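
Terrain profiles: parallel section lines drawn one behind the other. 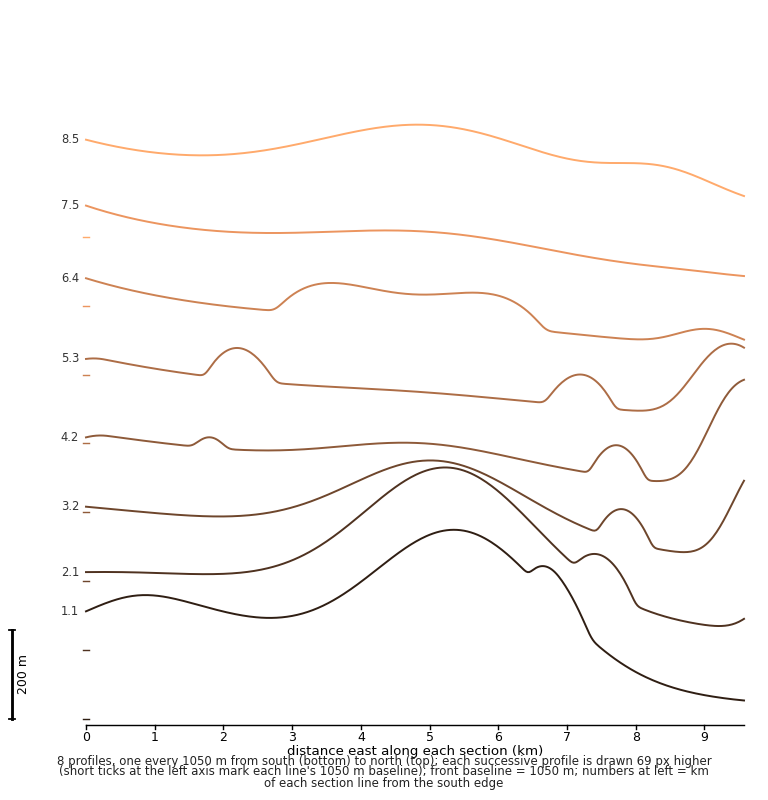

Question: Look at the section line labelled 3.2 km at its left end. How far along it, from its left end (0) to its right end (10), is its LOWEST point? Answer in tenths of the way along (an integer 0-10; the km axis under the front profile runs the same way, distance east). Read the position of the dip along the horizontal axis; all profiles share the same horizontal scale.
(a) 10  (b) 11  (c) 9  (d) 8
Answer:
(c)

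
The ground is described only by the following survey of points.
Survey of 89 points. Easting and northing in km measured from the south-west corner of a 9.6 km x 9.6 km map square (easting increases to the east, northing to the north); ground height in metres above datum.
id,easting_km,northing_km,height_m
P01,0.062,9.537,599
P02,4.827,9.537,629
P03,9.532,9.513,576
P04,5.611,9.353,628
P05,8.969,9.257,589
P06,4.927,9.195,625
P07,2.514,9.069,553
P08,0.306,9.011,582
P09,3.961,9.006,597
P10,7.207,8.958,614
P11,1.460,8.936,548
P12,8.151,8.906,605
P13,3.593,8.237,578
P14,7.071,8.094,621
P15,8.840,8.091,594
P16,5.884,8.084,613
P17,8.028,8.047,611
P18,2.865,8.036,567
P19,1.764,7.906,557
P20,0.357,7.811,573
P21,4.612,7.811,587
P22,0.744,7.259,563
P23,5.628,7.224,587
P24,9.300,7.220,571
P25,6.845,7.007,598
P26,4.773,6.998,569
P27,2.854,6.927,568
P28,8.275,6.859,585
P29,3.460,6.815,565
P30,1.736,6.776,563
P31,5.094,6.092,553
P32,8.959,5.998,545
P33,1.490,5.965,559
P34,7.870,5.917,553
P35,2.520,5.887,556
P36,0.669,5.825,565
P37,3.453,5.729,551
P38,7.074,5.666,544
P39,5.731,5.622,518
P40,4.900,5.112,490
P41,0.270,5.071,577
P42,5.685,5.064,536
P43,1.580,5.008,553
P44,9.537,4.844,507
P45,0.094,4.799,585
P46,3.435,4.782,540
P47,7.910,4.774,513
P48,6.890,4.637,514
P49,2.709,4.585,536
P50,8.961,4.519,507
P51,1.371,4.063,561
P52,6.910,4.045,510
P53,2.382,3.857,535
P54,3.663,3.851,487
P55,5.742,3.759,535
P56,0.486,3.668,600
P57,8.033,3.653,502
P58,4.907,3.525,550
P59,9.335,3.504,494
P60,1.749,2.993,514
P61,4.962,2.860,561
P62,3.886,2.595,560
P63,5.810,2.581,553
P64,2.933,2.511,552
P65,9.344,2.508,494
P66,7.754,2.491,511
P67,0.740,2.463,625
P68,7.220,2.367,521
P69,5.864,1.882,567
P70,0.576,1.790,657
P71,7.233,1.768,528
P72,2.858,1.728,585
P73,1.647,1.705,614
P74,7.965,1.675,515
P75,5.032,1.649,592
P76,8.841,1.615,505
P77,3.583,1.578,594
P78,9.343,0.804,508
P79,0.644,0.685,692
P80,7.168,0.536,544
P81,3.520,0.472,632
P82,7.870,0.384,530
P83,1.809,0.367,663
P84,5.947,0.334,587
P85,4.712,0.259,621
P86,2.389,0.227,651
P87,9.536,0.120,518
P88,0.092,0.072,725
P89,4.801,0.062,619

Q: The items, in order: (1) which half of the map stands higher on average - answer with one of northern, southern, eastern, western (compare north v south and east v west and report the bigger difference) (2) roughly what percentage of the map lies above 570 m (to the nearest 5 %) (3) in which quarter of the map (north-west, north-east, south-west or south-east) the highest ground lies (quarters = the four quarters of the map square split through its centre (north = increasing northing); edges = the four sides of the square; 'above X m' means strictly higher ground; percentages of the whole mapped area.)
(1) Taken as a whole, the western half is higher than the eastern.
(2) Ground above 570 m makes up about 40 % of the sheet.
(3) The highest point lies in the south-west quarter of the map.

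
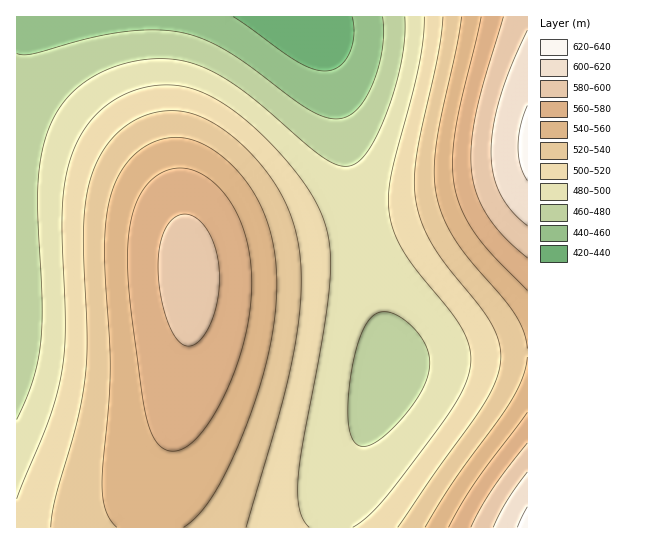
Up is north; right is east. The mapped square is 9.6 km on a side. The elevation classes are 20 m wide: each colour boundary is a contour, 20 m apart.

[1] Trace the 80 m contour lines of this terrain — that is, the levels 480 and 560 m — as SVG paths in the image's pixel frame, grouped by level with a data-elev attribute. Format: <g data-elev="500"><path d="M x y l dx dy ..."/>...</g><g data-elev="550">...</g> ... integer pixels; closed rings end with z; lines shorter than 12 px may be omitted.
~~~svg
<g data-elev="480"><path d="M361 446l-5-3-4-5-4-17 1-28 4-32 7-24 8-16 10-8 11-1 8 3 9 6 16 17 7 17 0 18-4 12-7 12-20 26-21 19-10 4z"/><path d="M405 17l0 20-3 22-6 26-8 25-10 23-9 17-10 11-9 5-12-1-13-7-87-71-27-16-24-9-14-3-16 0-32 4-16 6-15 7-13 9-10 9-11 13-8 15-7 17-4 20-3 43 4 96-1 41-3 20-5 20-16 40"/></g><g data-elev="560"><path d="M166 450l12 1 13-8 14-14 13-21 13-27 10-28 7-30 3-28 0-24-2-22-6-22-9-18-11-17-13-13-14-8-14-3-11 1-10 4-10 7-7 9-6 10-5 14-5 32 0 25 2 29 14 108 9 29 6 9z"/><path d="M527 412l-52 70-26 45"/><path d="M481 17l-25 112-3 30 1 26 7 24 13 24 19 22 34 35"/></g>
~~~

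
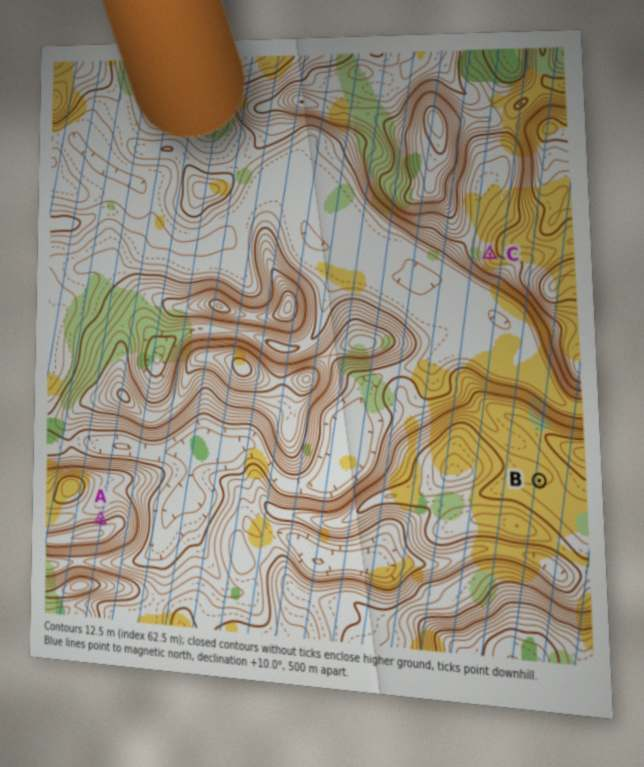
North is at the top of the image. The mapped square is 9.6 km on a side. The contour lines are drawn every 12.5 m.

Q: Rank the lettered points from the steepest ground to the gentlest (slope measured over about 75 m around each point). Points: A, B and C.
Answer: A C B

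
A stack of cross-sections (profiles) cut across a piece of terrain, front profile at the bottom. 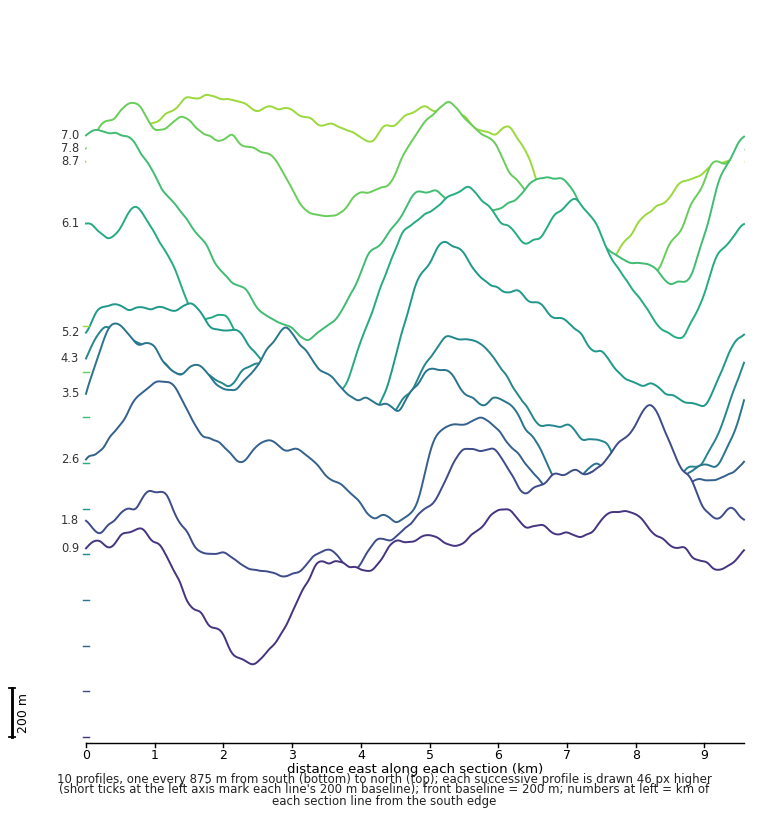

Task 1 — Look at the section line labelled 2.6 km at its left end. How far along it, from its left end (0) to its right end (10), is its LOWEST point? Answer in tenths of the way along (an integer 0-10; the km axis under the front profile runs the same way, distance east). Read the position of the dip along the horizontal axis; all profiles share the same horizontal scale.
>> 5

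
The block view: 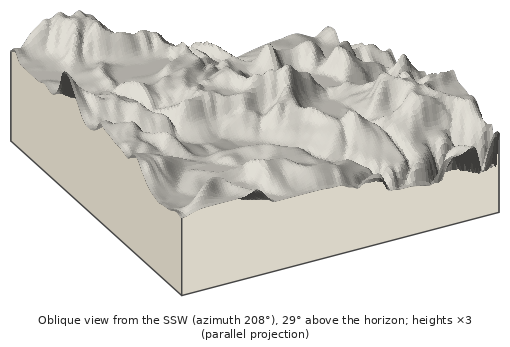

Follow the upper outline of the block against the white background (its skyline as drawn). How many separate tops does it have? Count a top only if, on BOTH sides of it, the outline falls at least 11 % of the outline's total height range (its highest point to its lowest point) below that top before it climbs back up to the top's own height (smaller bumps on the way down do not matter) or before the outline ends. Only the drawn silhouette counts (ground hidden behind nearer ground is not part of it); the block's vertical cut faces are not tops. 2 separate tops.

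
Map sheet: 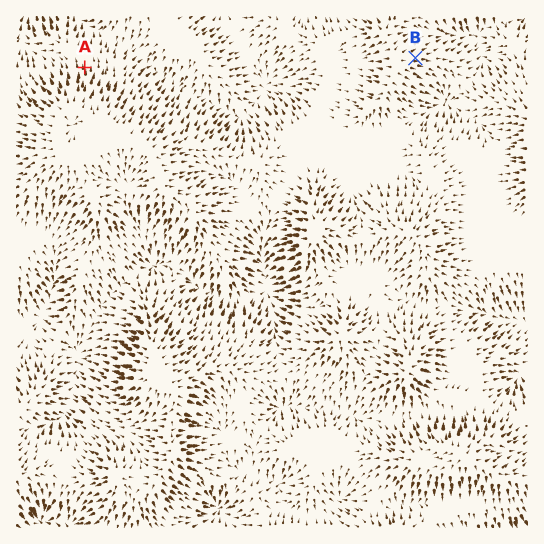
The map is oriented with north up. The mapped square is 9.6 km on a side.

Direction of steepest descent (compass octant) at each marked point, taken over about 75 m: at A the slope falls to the N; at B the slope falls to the E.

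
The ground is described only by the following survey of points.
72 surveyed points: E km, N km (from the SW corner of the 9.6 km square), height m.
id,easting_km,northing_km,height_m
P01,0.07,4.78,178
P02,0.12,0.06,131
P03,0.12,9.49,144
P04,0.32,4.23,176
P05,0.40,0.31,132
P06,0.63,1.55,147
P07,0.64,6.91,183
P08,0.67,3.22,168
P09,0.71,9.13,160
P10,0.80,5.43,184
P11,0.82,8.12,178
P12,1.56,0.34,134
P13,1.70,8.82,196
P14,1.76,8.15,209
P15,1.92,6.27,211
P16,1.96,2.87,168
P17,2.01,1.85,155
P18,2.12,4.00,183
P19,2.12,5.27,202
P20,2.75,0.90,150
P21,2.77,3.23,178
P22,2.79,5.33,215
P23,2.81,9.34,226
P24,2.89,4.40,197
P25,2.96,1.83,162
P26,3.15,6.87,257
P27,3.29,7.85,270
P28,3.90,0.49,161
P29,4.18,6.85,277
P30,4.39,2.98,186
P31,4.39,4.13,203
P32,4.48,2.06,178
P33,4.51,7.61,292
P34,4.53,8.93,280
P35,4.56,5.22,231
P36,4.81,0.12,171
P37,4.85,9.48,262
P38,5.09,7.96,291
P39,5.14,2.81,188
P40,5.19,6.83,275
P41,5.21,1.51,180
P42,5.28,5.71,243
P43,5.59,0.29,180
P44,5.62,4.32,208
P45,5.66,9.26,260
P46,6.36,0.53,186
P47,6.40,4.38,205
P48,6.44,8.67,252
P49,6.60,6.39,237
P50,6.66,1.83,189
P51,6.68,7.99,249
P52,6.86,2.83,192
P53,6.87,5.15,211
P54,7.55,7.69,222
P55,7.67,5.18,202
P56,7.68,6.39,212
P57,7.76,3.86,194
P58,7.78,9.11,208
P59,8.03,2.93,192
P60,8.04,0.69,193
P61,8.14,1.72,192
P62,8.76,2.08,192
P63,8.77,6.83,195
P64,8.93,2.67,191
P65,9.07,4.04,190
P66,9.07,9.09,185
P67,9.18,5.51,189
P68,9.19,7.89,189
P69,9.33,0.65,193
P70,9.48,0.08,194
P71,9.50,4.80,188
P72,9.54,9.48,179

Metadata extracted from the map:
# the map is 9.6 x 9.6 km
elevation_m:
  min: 129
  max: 294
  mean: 202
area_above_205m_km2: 31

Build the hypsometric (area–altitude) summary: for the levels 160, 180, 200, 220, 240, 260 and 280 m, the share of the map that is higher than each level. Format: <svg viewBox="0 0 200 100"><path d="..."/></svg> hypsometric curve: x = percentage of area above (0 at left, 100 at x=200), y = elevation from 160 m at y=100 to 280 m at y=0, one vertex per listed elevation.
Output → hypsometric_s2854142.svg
<svg viewBox="0 0 200 100"><path d="M181 100l-29-17-76-16-27-17-16-17-14-16-12-17"/></svg>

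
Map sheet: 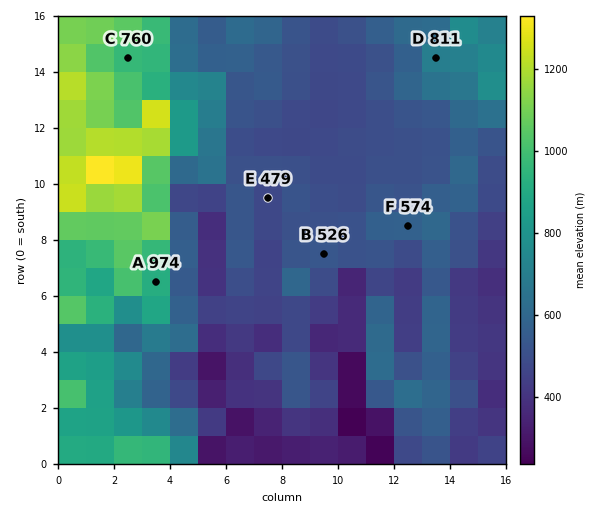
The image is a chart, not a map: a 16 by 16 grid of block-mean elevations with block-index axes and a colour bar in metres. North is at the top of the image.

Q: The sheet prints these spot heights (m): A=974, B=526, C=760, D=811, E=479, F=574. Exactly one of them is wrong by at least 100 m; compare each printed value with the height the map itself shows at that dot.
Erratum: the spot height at C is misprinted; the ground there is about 960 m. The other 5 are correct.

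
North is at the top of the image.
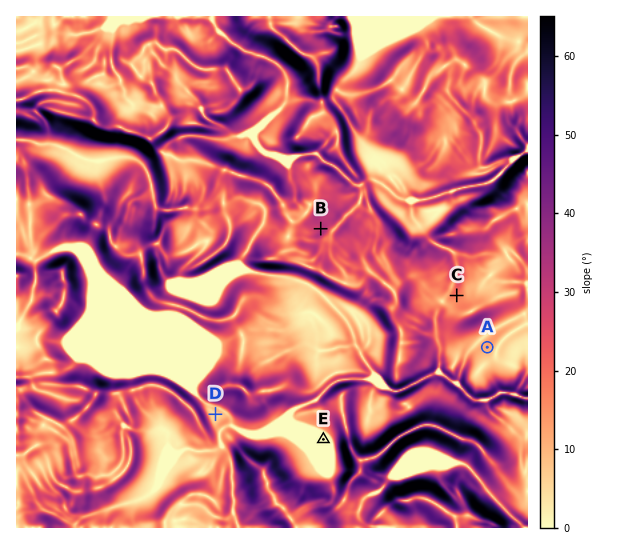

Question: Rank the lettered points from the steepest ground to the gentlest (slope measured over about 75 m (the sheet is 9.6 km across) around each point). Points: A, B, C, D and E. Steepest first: B C A D E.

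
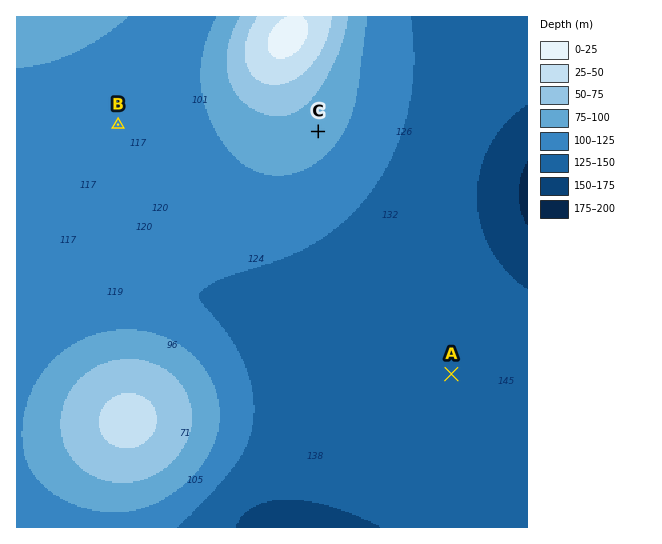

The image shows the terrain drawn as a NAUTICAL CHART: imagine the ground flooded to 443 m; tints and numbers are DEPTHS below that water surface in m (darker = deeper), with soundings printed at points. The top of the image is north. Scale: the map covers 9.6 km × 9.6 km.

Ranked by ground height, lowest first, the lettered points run A B C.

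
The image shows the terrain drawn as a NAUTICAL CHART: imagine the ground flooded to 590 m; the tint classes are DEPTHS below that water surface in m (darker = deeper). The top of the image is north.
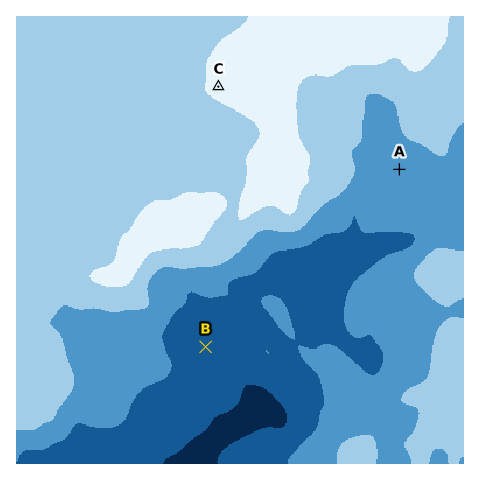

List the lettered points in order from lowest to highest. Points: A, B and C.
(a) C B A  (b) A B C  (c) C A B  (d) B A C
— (d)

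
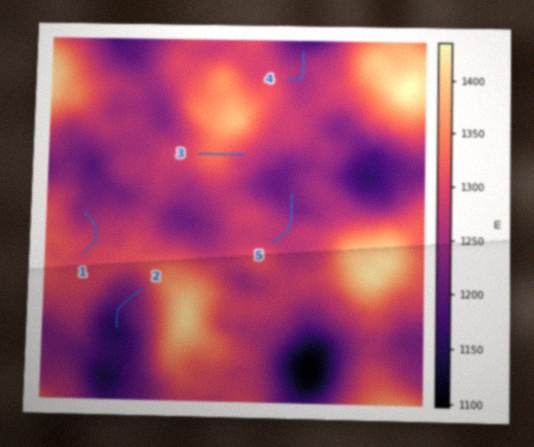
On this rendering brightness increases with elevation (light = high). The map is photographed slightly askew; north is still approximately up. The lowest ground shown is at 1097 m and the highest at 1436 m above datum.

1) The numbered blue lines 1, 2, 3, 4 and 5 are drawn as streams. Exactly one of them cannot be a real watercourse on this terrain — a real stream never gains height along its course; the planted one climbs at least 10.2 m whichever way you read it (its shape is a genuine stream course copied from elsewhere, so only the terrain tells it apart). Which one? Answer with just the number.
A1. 3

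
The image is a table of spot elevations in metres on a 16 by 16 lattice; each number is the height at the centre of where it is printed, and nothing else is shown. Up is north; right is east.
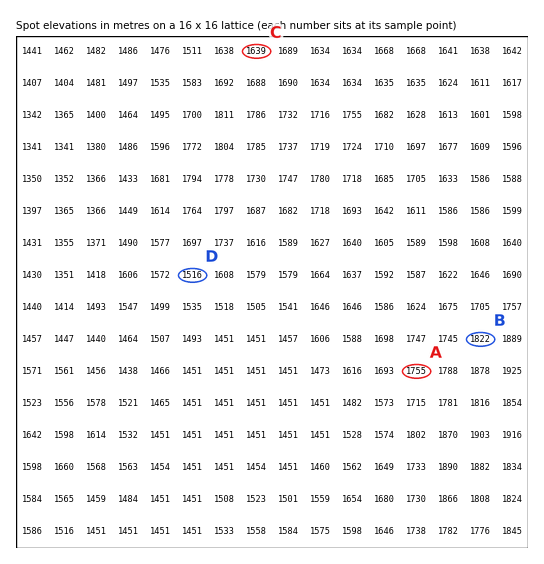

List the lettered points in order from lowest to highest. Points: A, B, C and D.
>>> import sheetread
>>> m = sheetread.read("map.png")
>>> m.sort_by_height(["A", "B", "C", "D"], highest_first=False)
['D', 'C', 'A', 'B']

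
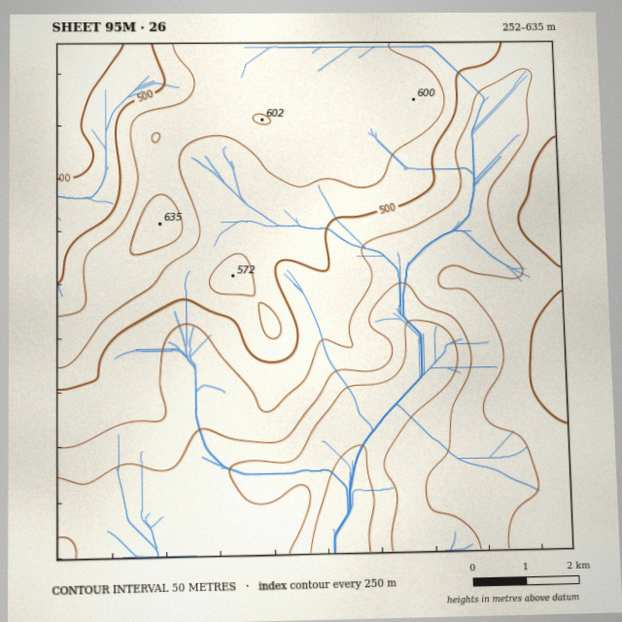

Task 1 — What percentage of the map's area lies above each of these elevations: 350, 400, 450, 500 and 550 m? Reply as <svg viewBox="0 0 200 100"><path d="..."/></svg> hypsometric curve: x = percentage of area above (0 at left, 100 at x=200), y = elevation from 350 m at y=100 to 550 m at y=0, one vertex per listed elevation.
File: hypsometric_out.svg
<svg viewBox="0 0 200 100"><path d="M184 100l-26-25-37-25-45-25-40-25"/></svg>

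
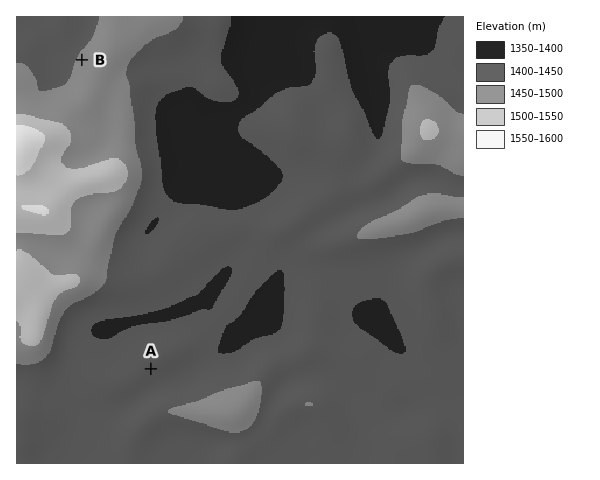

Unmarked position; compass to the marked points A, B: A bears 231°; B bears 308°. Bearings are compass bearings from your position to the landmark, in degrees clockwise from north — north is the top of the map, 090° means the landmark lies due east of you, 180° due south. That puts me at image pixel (311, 239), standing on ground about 1420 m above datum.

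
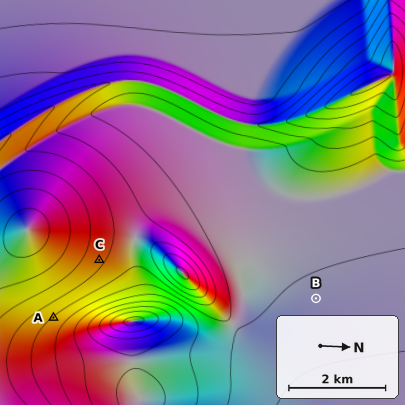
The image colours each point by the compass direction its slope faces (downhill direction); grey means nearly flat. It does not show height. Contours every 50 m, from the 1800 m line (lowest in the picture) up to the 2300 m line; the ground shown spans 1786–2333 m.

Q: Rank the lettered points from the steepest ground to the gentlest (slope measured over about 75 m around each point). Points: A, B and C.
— A C B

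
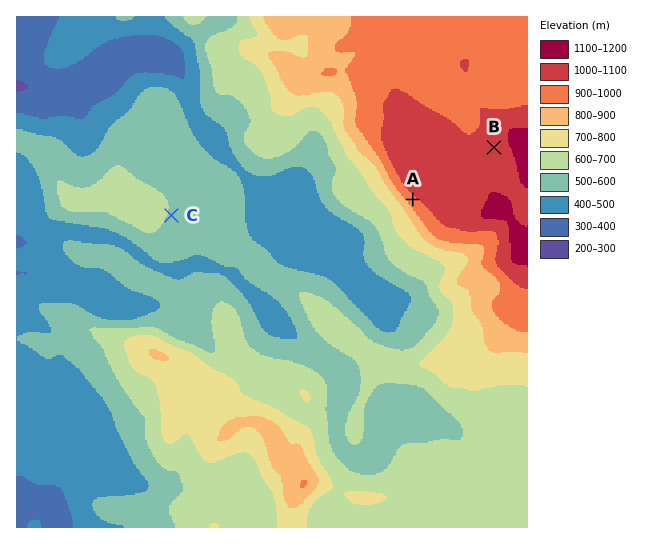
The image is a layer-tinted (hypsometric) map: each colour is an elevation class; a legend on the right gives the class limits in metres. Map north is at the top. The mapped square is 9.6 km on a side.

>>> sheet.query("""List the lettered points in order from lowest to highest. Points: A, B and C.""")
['C', 'A', 'B']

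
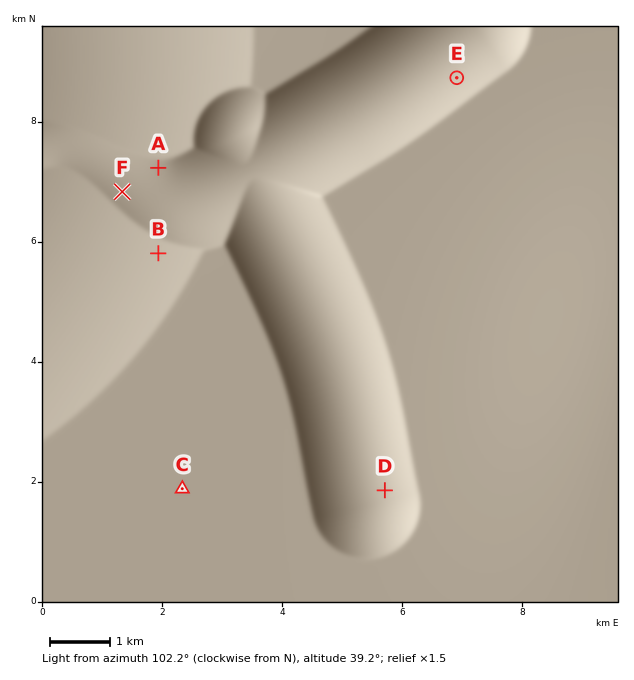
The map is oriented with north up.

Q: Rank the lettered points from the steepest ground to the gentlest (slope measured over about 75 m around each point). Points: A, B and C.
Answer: A B C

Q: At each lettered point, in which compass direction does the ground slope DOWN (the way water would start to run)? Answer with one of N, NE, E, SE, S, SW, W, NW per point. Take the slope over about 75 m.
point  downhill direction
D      E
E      SE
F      SW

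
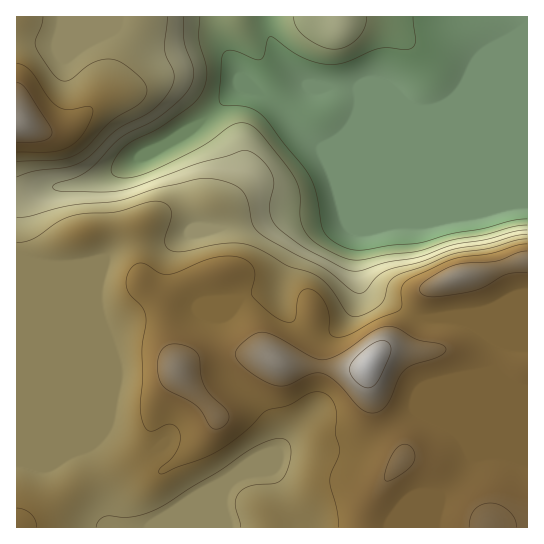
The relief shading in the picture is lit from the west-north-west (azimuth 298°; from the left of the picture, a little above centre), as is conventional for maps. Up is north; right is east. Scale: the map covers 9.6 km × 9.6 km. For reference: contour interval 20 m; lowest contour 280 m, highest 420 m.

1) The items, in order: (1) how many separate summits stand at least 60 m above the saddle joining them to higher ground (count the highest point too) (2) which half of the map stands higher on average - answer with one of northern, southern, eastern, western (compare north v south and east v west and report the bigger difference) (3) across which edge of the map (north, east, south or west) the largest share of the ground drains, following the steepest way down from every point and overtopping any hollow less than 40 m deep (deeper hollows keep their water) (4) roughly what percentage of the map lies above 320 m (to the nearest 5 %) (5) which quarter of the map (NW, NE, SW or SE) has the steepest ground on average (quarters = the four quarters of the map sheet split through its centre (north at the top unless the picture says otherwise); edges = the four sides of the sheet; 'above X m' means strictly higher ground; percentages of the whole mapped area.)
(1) Counting only tops that stand 60 m proud, the map has 2 summits.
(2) Taken as a whole, the southern half is higher than the northern.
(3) Most of the ground drains across the eastern edge.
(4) Ground above 320 m makes up about 70 % of the sheet.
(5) Slopes are steepest in the north-west quarter.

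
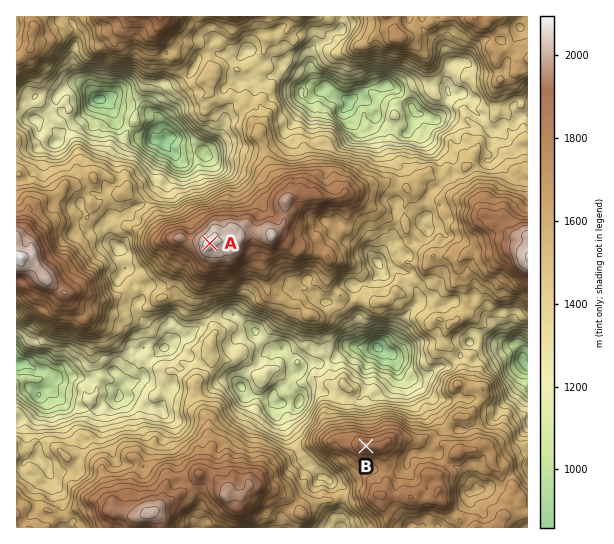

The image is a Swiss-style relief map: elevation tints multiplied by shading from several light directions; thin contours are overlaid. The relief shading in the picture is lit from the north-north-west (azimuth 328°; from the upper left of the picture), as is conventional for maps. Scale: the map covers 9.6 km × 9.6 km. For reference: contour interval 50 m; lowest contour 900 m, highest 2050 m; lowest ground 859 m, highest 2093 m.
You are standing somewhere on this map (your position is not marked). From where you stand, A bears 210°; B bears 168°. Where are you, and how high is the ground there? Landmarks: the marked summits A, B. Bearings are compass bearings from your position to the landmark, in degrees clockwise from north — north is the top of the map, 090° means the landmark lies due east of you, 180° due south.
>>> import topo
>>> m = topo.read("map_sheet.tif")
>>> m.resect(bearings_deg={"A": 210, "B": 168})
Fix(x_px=293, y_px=100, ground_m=1140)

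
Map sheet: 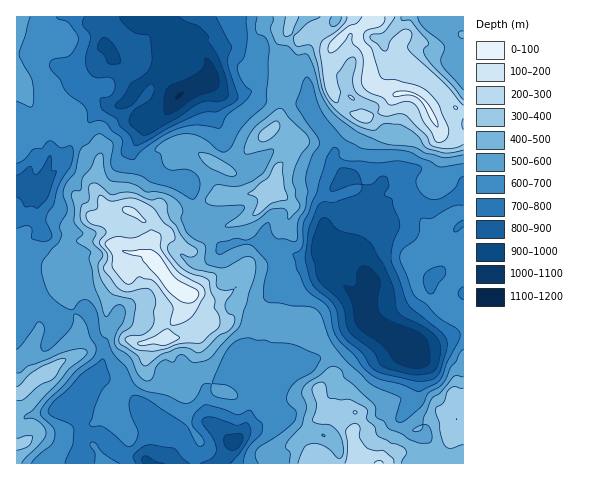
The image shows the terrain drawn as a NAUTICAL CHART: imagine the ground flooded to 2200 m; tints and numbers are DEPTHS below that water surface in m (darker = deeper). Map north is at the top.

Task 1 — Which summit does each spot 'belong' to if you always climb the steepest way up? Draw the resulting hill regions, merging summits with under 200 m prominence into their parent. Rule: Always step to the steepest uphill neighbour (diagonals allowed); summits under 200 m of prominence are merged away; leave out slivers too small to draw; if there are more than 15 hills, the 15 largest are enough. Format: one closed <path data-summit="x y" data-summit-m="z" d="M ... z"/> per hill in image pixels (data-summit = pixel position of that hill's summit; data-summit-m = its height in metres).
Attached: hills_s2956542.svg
<path data-summit="157 264" data-summit-m="2191" d="M236 16l-220 1 0 280 10-5 6 2 24 24 11-2 14-7 7 0 5 7 3 21 8 10 0 11-4 10-15 16-9 21-6 6 7 5 7 17-7 26 0 5 138 0 31-35 13-5 7-5 12-26 19-23-2-12 16 2 22-9 32-31 6 8 40 29 15-12 38-12 0-146-3-3-8-4-20-2-16-8-5 0-3 2-12 0-6 3-10 8-3 7-7 4-16-16-8-3-16 15-3 7-4 24 4 16-2 4-8 13-14 4-17-8-20-2-8-6-22 0-13 5-4-1-23-18 5-15-6-7-5-14-8-9 0-21-2-4-7-6-12 2-8 7-3 8-16-10-2-4 0-7 15-25 12-4 17-22 9-6 20-10 19 14 14 0 11-4 5-6 1-21-11-2-13-12-16-2-10 9 10-11 16 0 5-3 2-15z"/><path data-summit="432 116" data-summit-m="2118" d="M463 16l-226 0 2 22-2 5-5 3-16 1 14 2 15 13 11 2 0 18-5 9 4-1 9 4 13-3 10-9 3-11 15 7 3 6 0 19 2 7 23 36 1 18 8 8 13 6 16 16 7-4 3-7 10-8 6-3 12 0 3-2 5 0 16 8 20 2 10 6z"/><path data-summit="276 176" data-summit-m="1872" d="M290 71l-3 11-10 9-8 3-16-4-14 5-14 0-12-10-9-4-25 14-19 24-6 3-6 0-15 26 0 7 2 4 16 10 3-8 8-7 12-2 7 6 2 4 0 21 8 9 5 14 6 7-5 15 25 19 15-5 22 0 12 7 16 1 11 6 9 2 11-4 10-16-4-10 4-31 3-7 15-16-12-10-1-18-23-36-5-32z"/><path data-summit="378 463" data-summit-m="2021" d="M365 320l-32 31-22 9-16-2 2 12-19 23-12 26-7 5-13 5-30 34 247 1 1-130-8 0-18 9-12 2-15 12-40-29z"/><path data-summit="47 371" data-summit-m="1887" d="M29 292l-13 6 0 165 22 1 9-7 29 7 8-31-7-17-7-5 6-6 9-21 15-16 4-10 0-11-8-10-3-21-5-7-7 0-14 7-11 2z"/>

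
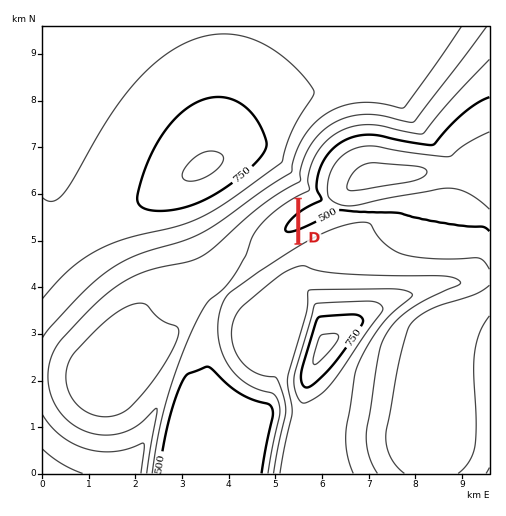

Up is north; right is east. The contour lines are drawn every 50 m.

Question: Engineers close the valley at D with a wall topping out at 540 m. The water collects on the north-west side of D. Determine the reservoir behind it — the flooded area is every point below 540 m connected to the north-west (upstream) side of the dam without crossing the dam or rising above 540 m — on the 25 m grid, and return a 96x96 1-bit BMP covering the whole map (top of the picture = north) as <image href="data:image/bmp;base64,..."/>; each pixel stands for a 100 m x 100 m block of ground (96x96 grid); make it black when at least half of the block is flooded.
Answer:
<image width="96" height="96" href="data:image/bmp;base64,Qk2+BAAAAAAAAD4AAAAoAAAAYAAAAGAAAAABAAEAAAAAAIAEAAATCwAAEwsAAAIAAAAAAAAA////AAAAAAAAAAAAAAAAAAAAAAAAAAAAAAAAAAAAAAAAAAAAAAAAAAAAAAAAAAAAAAAAAAAAAAAAAAAAAAAAAAAAAAAAAAAAAAAAAAAAAAAAAAAAAAAAAAAAAAAAAAAAAAAAAAAAAAAAAAAAAAAAAAAAAAAAAAAAAAAAAAAAAAAAAAAAAAAAAAAAAAAAAAAAAAAAAAAAAAAAAAAAAAAAAAAAAAAAAAAAAAAAAAAAAAAAAAAAAAAAAAAAAAAAAAAAAAAAAAAAAAAAAAAAAAAAAAAAAAAAAAAAAAAAAAAAAAAAAAAAAAAAAAAAAAAAAAAAAAAAAAAAAAAAAAAAAAAAAAAAAAAAAAAAAAAAAAAAAAAAAAAAAAAAAAAAAAAAAAAAAAAAAAAAAAAAAAAAAAAAAAAAAAAAAAAAAAAAAAAAAAAAAAAAAAAAAAAAAAAAAAAAAAAAAAAAAAAAAAAAAAAAAAAAAAAAAAAAAAAAAAAAAAAAAAAAAAAAAAAAAAAAAAAAAAAAAAAAAAAAAAAAAAAAAAAAAAAAAAAAAAAAAAAAAAAAAAAAAAAAAAAAAAAAAAAAAAAAAAAAAAAAAAAAAAAAAAAAAAAAAAAAAAAAAAAAAAAAAAAAAAAAAAAAAAAAAAAAAAAAAAAAAAAAAAAAAAAAAAAAAAAAAAAAAAAAAAAAAAAAAAAAAAAAAAAAAAAAAAAAAAAAAAAAAAAAAAAAAAwAAAAAAAAAAAAAAAcAAAAAAAAAAAAAAAfAAAAAAAAAAAAAAAfwAAAAAAAAAAAAAAP4AAAAAAAAAAAAAAP+AAAAAAAAAAAAAAP+AAAAAAAAAAAAAAH+AAAAAAAAAAAAAAH+AAAAAAAAAAAAAAD+AAAAAAAAAAAAAAB+AAAAAAAAAAAAAAA+AAAAAAAAAAAAAAAeAAAAAAAAAAAAAAAOAAAAAAAAAAAAAAAAAAAAAAAAAAAAAAAAAAAAAAAAAAAAAAAAAAAAAAAAAAAAAAAAAAAAAAAAAAAAAAAAAAAAAAAAAAAAAAAAAAAAAAAAAAAAAAAAAAAAAAAAAAAAAAAAAAAAAAAAAAAAAAAAAAAAAAAAAAAAAAAAAAAAAAAAAAAAAAAAAAAAAAAAAAAAAAAAAAAAAAAAAAAAAAAAAAAAAAAAAAAAAAAAAAAAAAAAAAAAAAAAAAAAAAAAAAAAAAAAAAAAAAAAAAAAAAAAAAAAAAAAAAAAAAAAAAAAAAAAAAAAAAAAAAAAAAAAAAAAAAAAAAAAAAAAAAAAAAAAAAAAAAAAAAAAAAAAAAAAAAAAAAAAAAAAAAAAAAAAAAAAAAAAAAAAAAAAAAAAAAAAAAAAAAAAAAAAAAAAAAAAAAAAAAAAAAAAAAAAAAAAAAAAAAAAAAAAAAAAAAAAAAAAAAAAAAAAAAAAAAAAAAAAAAAAAAAAAAAAAAAAAAAAAAAAAAAAAAAAAAAAAAAAAAAAAAAAAAAAAAAAAAAAAAAAAAAAAAAAAAAAAAAAAAAAAAAAAAAAAAAAAAAAAAAAAAAAAAAAAAAAAAAAAAAAAAAAAAA="/>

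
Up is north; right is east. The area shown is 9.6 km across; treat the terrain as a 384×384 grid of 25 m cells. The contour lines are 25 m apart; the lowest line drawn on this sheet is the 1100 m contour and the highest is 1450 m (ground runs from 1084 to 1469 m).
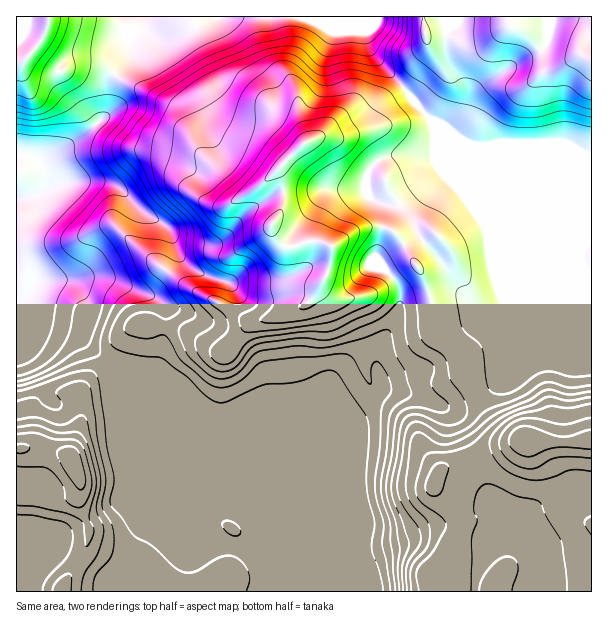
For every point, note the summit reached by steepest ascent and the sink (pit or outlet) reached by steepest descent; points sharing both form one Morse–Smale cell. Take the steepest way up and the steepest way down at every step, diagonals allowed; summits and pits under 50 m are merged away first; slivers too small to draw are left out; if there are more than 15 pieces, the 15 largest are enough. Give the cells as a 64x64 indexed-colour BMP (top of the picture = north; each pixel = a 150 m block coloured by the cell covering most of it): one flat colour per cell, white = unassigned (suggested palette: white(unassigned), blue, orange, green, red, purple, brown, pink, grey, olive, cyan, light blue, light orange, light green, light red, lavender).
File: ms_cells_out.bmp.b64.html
<image width="64" height="64" href="data:image/bmp;base64,Qk12CAAAAAAAAHYAAAAoAAAAQAAAAEAAAAABAAQAAAAAAAAIAAATCwAAEwsAABAAAAAAAAAA////ALR3HwAOf/8ALKAsACgn1gC9Z5QAS1aMAMJ34wB/f38AIr28AM++FwDox64AeLv/AIrfmACWmP8A1bDFADMzMzMzMzMzMzMzMzMzMzMzMzMiIiIiIiIiIiIiIiIiMzMzMzMzMzMzMzMzMzMzMzMzMiIiIiIiIiIiIiIiIiIzMzMzMzMzMzMzMzMzMzMzMzMiIiIiIiIiIiIiIiIiIjMzMzMzMzMzMzMzMzMzMzMzMyIiIiIiIiIiIiIiIiIiMzMzMzMzMzMzMzMzMzMzMzMyIiIiIiIiIiIiIiIiIiIzMzMzMzMzMzMzMzMzMzMzMyIiIiIiIiIiIiIiIiIiIjMzMzMzMzMzMzMzMzMzMzMzIiIiIiIiIiIiIiIiIiIiMzMzMzMzMzMzMzMzMzMzMzIiIiIiIiIiIiIiIiIiIiIzMzMzMzMzMzMzMzMzMzMzIiIiIiIiIiIiIiIiIiIiIjMzMzMzMzMzMzMzMzMzMzIiIiIiIiIiIiIiIiIiIiIiMzMzMzMzMzMzMzMzMzMyIiIiIiIiIiIiIiIiIiIiIiIzMzMzMzMzMzMzMzMzMyIiIiIiIiIiIiIiIiIiIiIiIjMzMzMzMzMzMzMzMzMzIiIiIiIiIiIiIiIiIiIiIiIiMzMzMzMzMzMzMzMzMzIiIiIiIiIiIiIiIiIiIiIiIiIzMzMzMzMzMzMzMzMzIiIiIiIiIiIiIiIiIiIiIiIiIjMzMzMzMzMzMzMzMRERIiIiIiIiIiIiIiIiIiIiIiIiMzMzMzMzMzMzMxEREREREiIiIiIiIiIiIiIiIiIiIiIzMzMzMzMzMzMxEREREREREiIiIiIiIiIiIiIiIiIiIjMzMzMzMzMzMxEREREREREREiIiIiIiIiIiIiIiIiIiMzMzMzMzMzMxERERERERERERESIiIiIiIiIiIiIiIiIzMzMzMzMzMxEREREREREREREREiIiIiIiIiIiIiIiIjMzMzMzMzMRERERERERERERERERIiIhERESIiIiIiIiMzMzMzMzMRERERERERERERERERERERERERESIiIiIiIzMzMzMzMRYREREREREREREREREREREREREREiIiIiIjMzMzMzNmZmERERERERERERERERERERERERERIiIiIiMzMzMzNmZmYREREREREREREREREREREREREREiIiIiIzMzMzNmZmZhERERERERERERERERERERERERESIiIiIjMzMzNmZmZmERERERERERERERERERERERERERIiIiIiMzMzNmZmZmYREREREREREREREREREREREREREiIiIiIzM2ZmZmZmZhERERERERERERERERERERERERESIiIiIjZmZmZmZmZmYRERERERERERERERERERERERERIiIiIiZmZmZmZmZmZhEREREREREREREREREREREREREiIiIiJmZmZmZmZmZhEREREREREREREREREREREREREiIiIiIhZmZmZmZmERERERERERERERERERERERERERESIiIiIiEWZmZmZhERERERERERERERERERERERERERERIiIiIiIRERERERERERERERERERERERERERERERERERIiIiIiIhEREREREREREREREREREREREREREREREREREiIiIiIiERERERERERERERERERERERERERERERERERESIiIiIiIRERERERERERERERERERERERERERERERERERIiIiIiIhEREREREREREREREREREREREREREREREREREiIiIiIiEREREREREREREREREREREREREREREREREREiIiIiIiIRERERERERERERERERERERERERERERERERESIiIiIiIhERERERERERERERERERERERERERERERERERIiIiIiIiERERERERERERERERERERERERERF3cRERERIiIiIiIiKIgRERERERERERERERERERERERF3d3EREREiIiIiIiIoiBEREREREREREREREREREREREXd3d3EREiIiIiIiIiiIERERERERERERERERERERERERd3d3dxESIiIiIiIiKIgREREREREREREREREREREREREXd3d3ERIiIiIiIiIlVVEREREREREREREREREREREREREXd3cRIiIiIiIiIkVVVVEREREREREREREREREREREREREREREiQiIiIiJERVVVVRERERERERERERERERERERERERERFERERERERERFVVVVURERERERERERERERERERERERERFEREREREREREVVVVVVERERERERERERERERERERERERFERERERERERERVVVVVVRERERERERERERERERERERERFERERERERERERFVVVVVVERERERERERERERERERERERFEREREREREREREVVVVVVUREREREREREREREREREREREURERERERERERERVVVVVVREREREREREREREREREREREURERERERERERERFVVVVVVUREREREREREREREREREREUREREREREREREREVVVVVVVVEREREREREREREREREREURERERERERERERERVVVVVVVUREREREREREREREREREURERERERERERERERFVVVVVVVVEREREREREREREREREUREREREREREREREREVVVVVVVVURERERERERERERERERRERERERERERERERERVVVVVVVVRERERERERERERERERRERERERERERERERERFVVVVVVVVUREREREREREREREURERERERERERERERERE"/>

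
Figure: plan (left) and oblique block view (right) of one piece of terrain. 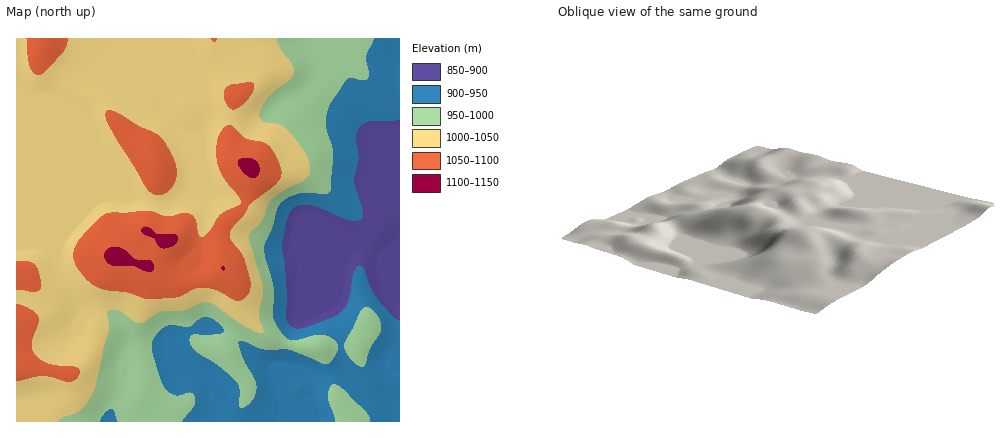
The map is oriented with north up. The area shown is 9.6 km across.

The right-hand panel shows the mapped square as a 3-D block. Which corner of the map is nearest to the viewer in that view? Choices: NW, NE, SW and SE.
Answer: NE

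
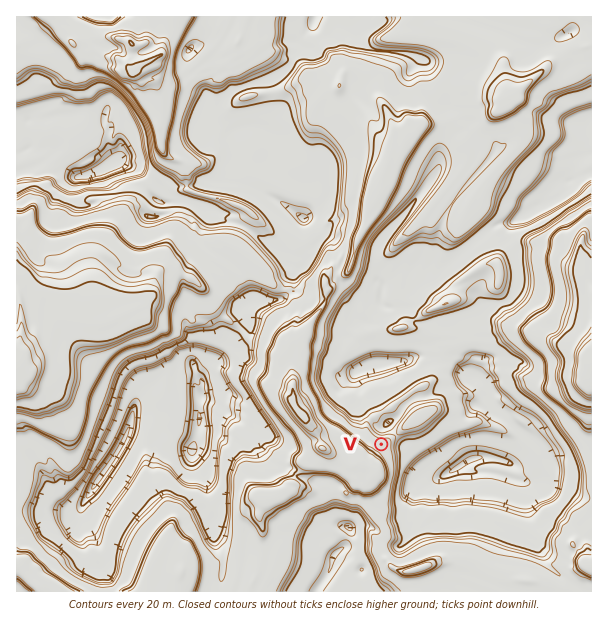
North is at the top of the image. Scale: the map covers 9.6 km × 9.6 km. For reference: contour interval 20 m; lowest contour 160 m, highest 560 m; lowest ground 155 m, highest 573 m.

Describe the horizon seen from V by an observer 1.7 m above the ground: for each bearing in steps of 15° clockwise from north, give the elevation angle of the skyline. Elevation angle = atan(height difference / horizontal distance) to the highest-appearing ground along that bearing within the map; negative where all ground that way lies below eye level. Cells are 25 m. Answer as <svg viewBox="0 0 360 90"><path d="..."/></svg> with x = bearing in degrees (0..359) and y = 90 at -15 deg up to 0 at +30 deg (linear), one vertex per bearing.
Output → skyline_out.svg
<svg viewBox="0 0 360 90"><path d="M0 58l15 2 15 1 15-4 15-2 15-2 15 7 15 0 15-2 15 2 15 0 15-5 15-17 15-4 15-2 15 2 15 1 15 2 15 6 15 5 15 3 15 5 15 1 15 3"/></svg>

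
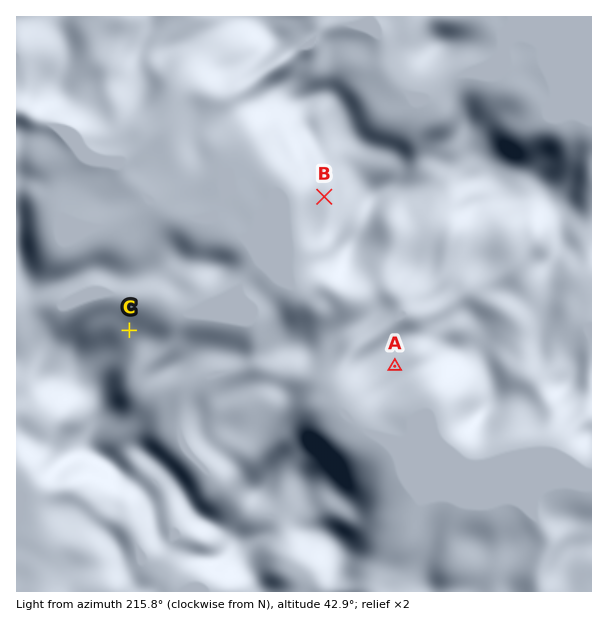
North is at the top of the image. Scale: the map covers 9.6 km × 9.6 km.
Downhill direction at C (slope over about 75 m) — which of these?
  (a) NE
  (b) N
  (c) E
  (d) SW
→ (a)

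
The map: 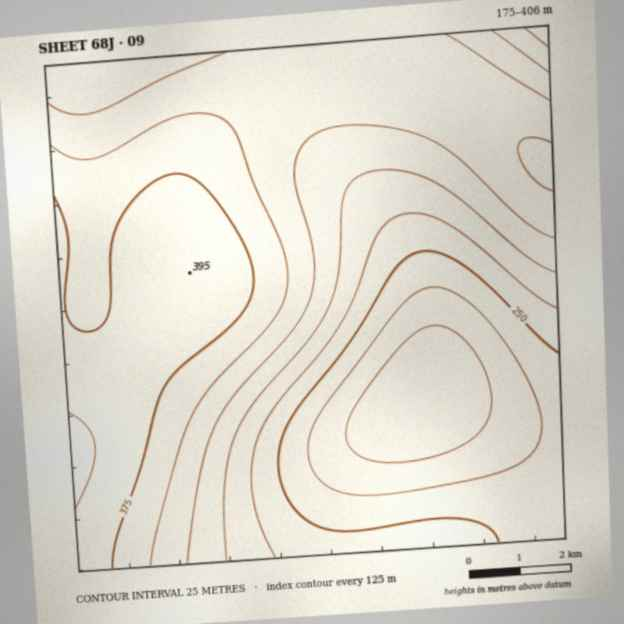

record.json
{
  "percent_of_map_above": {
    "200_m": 94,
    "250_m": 76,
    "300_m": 61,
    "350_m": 28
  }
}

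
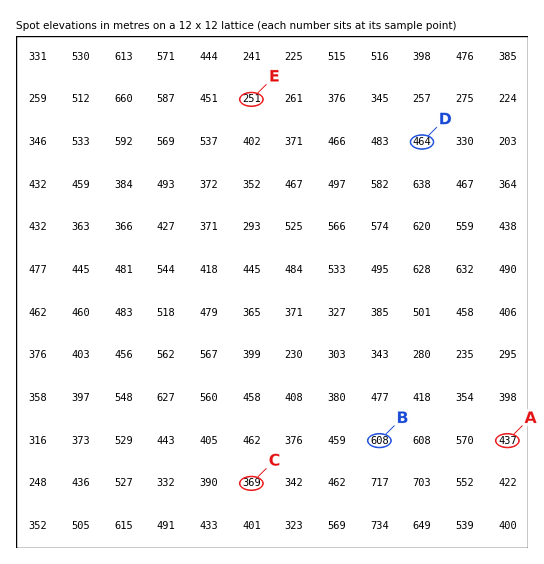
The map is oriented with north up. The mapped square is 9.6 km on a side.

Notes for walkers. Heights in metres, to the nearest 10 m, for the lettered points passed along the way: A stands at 440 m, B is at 610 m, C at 370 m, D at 460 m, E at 250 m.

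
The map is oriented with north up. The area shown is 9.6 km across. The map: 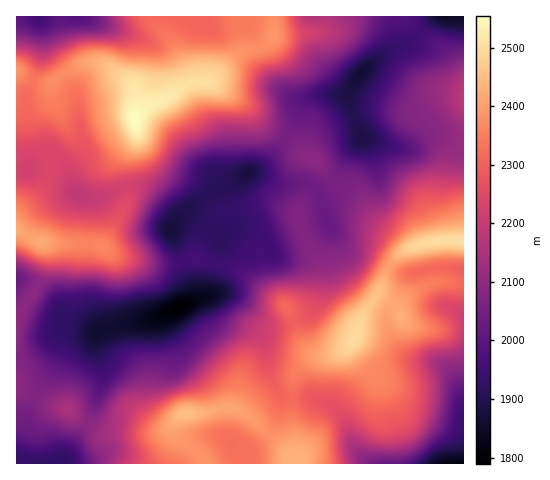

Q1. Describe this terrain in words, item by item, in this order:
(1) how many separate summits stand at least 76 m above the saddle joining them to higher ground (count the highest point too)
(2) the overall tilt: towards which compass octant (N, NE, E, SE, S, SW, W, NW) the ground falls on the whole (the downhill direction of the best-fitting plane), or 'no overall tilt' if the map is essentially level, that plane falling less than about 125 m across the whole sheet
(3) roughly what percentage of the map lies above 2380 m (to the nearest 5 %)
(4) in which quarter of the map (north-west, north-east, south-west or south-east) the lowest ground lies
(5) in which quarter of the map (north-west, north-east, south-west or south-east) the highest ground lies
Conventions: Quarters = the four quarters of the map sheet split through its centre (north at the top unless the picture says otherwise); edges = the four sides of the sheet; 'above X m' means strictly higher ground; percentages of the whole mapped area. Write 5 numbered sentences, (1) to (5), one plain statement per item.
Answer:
(1) Counting only tops that stand 76 m proud, the map has 5 summits.
(2) On the whole the map has no overall tilt.
(3) About 15 % of the map lies above 2380 m.
(4) Look to the south-west quarter for the lowest ground.
(5) Look to the north-west quarter for the highest ground.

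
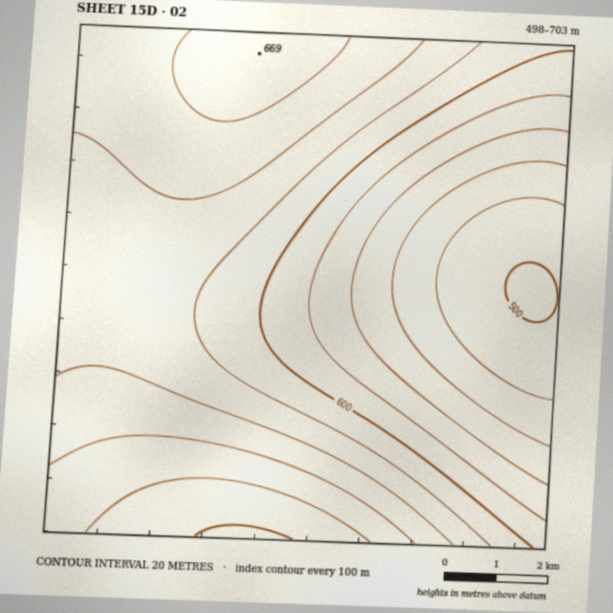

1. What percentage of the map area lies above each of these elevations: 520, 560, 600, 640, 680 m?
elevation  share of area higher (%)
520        92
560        79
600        63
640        33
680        4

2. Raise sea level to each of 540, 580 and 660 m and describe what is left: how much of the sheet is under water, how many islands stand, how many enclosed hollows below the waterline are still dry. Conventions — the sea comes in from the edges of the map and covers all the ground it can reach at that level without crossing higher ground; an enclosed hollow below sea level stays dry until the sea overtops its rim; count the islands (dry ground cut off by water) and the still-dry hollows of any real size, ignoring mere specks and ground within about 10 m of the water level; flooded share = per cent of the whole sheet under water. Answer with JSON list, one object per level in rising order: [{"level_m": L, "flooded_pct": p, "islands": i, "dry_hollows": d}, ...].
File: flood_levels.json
[{"level_m": 540, "flooded_pct": 14, "islands": 0, "dry_hollows": 0}, {"level_m": 580, "flooded_pct": 28, "islands": 0, "dry_hollows": 0}, {"level_m": 660, "flooded_pct": 85, "islands": 0, "dry_hollows": 0}]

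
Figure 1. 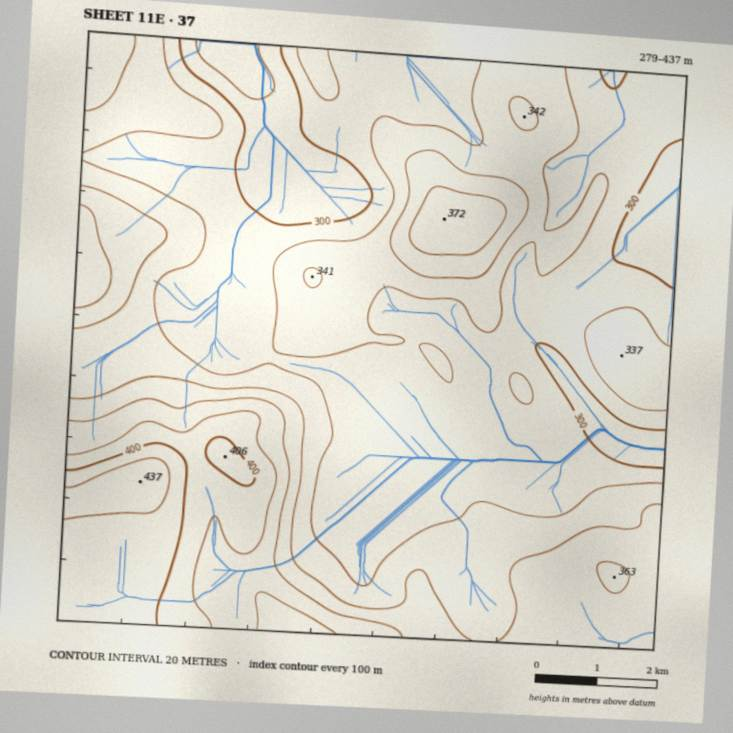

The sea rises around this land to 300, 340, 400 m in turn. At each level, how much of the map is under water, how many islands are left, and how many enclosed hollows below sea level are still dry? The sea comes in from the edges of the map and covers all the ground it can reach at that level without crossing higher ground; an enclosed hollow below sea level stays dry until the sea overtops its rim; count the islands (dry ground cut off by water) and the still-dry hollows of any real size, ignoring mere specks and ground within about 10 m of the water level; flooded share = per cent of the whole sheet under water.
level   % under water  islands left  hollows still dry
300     8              0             0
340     71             1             0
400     94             0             0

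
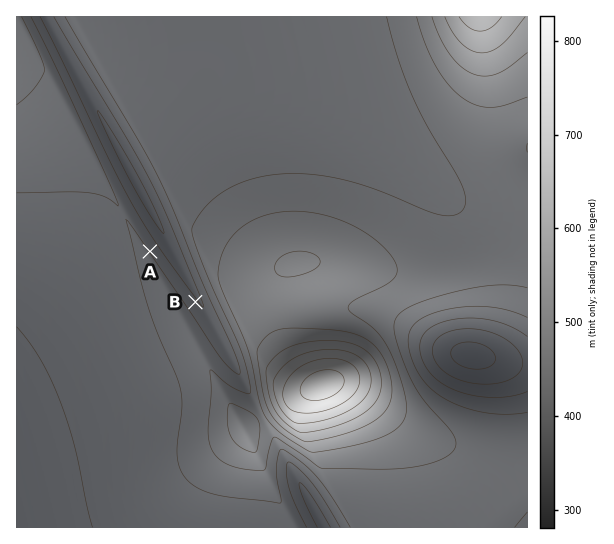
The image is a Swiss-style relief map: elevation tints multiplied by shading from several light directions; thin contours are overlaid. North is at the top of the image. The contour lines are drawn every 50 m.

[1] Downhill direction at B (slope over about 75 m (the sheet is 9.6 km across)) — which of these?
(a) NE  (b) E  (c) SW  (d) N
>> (a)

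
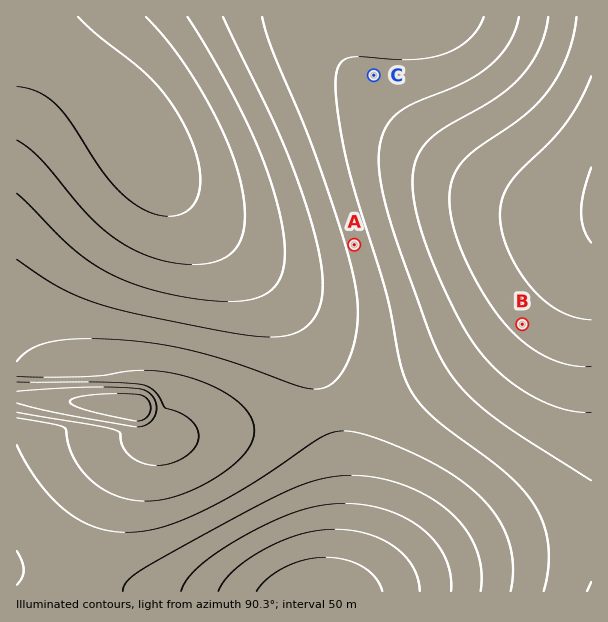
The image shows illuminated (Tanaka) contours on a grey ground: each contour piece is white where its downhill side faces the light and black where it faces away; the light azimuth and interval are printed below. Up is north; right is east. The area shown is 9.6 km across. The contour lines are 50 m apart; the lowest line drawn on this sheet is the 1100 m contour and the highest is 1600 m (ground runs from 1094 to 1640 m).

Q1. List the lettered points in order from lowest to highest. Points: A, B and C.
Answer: B C A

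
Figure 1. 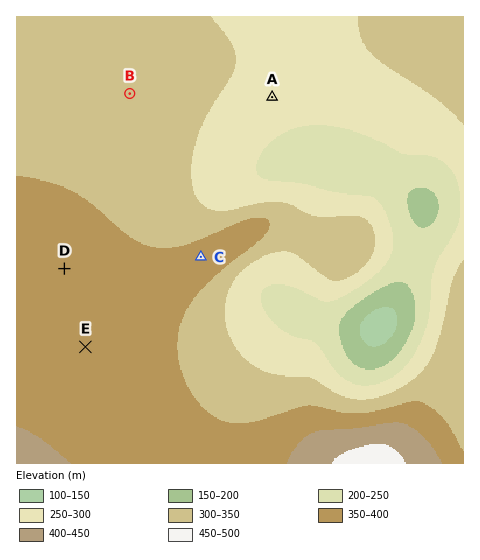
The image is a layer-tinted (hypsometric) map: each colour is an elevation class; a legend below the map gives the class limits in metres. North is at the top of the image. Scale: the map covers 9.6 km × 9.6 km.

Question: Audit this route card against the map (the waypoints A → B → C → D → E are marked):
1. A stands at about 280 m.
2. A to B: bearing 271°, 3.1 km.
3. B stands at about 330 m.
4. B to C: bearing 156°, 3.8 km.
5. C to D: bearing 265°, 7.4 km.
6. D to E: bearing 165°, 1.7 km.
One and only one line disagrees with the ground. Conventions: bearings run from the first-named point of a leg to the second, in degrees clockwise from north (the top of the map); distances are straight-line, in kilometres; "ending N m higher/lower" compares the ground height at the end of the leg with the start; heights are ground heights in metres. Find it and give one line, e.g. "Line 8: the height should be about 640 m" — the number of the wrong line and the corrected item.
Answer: Line 5: the distance should be 2.9 km.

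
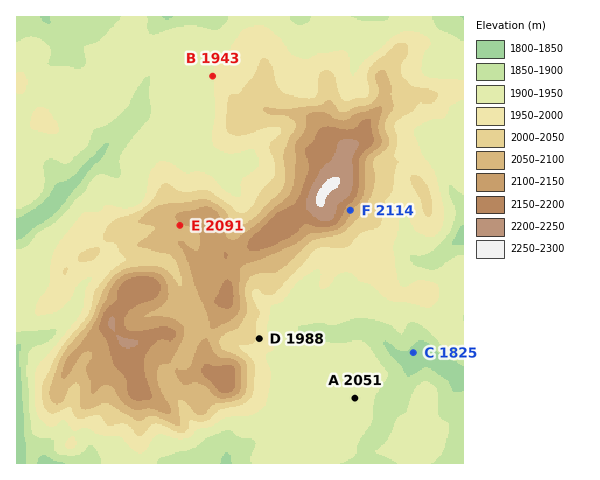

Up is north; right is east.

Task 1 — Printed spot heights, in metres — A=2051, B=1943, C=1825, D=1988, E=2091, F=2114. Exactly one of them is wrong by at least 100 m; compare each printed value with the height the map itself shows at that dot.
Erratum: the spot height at A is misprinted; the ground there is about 1926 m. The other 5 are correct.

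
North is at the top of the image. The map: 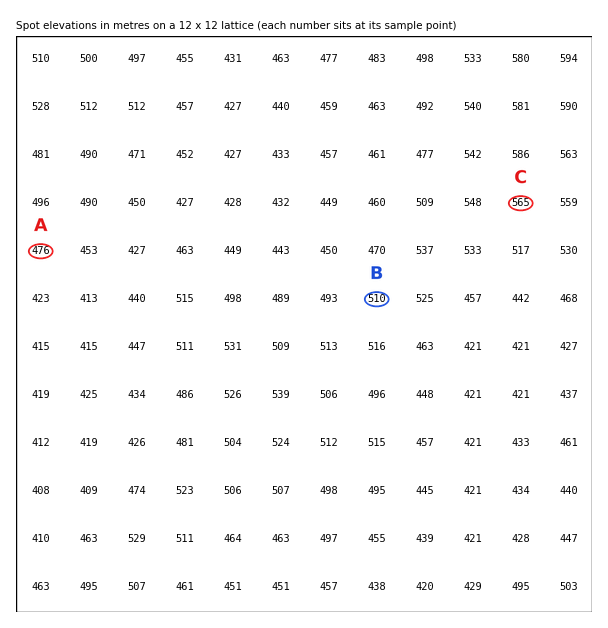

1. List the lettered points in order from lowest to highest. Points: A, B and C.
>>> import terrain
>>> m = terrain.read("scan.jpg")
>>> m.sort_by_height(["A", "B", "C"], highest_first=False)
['A', 'B', 'C']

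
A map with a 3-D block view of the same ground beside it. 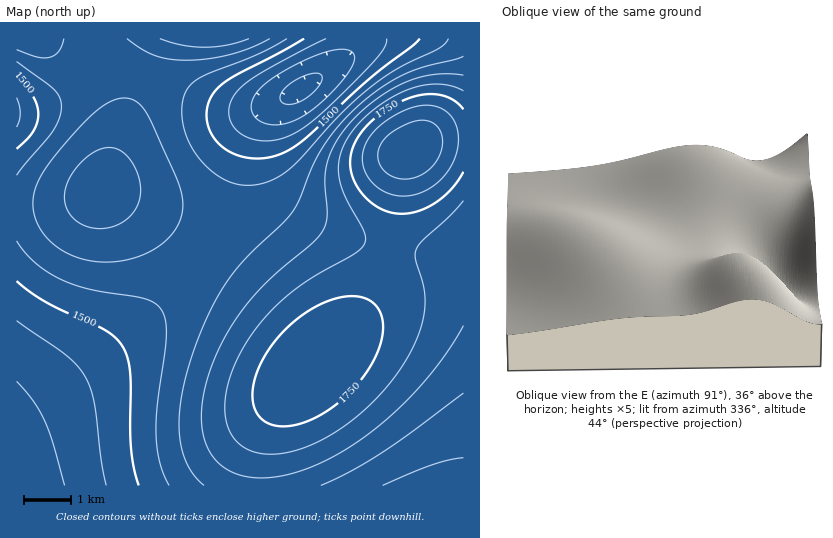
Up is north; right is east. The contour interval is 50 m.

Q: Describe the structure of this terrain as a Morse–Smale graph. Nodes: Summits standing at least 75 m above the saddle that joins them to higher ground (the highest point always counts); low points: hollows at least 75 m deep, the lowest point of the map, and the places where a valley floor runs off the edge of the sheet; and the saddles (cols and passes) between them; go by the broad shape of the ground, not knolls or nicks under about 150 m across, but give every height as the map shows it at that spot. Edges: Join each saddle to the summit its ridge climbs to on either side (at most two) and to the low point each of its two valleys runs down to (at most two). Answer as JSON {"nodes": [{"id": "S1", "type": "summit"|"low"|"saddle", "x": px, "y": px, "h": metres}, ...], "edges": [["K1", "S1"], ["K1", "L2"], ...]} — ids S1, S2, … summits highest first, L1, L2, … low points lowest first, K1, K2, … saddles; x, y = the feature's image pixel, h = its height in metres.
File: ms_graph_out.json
{"nodes": [
{"id": "S1", "type": "summit", "x": 411, "y": 151, "h": 1890},
{"id": "S2", "type": "summit", "x": 314, "y": 365, "h": 1799},
{"id": "S3", "type": "summit", "x": 207, "y": 39, "h": 1691},
{"id": "S4", "type": "summit", "x": 102, "y": 190, "h": 1674},
{"id": "S5", "type": "summit", "x": 24, "y": 39, "h": 1650},
{"id": "L1", "type": "low", "x": 301, "y": 89, "h": 1337},
{"id": "L2", "type": "low", "x": 17, "y": 485, "h": 1362},
{"id": "L3", "type": "low", "x": 17, "y": 113, "h": 1440},
{"id": "L4", "type": "low", "x": 445, "y": 485, "h": 1532},
{"id": "K1", "type": "saddle", "x": 389, "y": 249, "h": 1709},
{"id": "K2", "type": "saddle", "x": 143, "y": 72, "h": 1585},
{"id": "K3", "type": "saddle", "x": 210, "y": 247, "h": 1580},
{"id": "K4", "type": "saddle", "x": 81, "y": 79, "h": 1568}],
"edges": [["K1", "S1"], ["K1", "S2"], ["K1", "L1"], ["K1", "L4"], ["K2", "S3"], ["K2", "S4"], ["K2", "L1"], ["K2", "L3"], ["K3", "S2"], ["K3", "S4"], ["K3", "L1"], ["K3", "L2"], ["K4", "S4"], ["K4", "S5"], ["K4", "L3"]]}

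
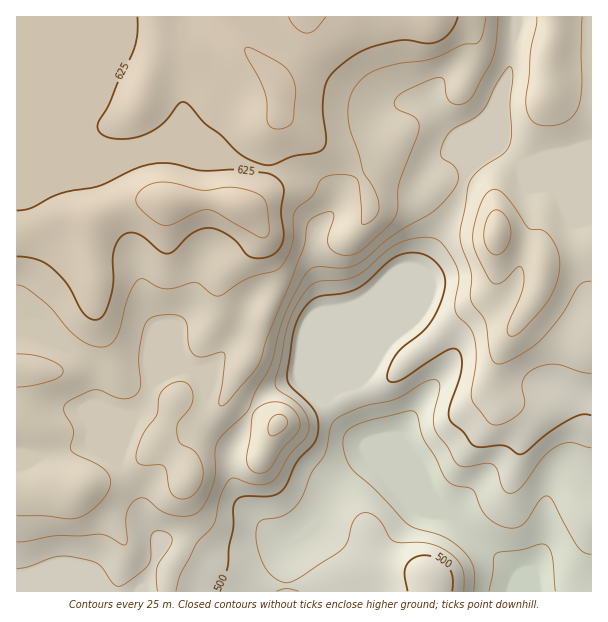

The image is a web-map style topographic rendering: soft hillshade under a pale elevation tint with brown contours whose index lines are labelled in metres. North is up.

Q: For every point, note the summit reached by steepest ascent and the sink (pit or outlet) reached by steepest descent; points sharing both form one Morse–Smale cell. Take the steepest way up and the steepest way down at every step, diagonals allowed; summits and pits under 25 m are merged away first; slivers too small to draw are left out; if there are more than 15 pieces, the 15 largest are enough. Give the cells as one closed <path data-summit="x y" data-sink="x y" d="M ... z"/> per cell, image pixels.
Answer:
<path data-summit="242 207" data-sink="512 591" d="M452 152l-3 0-26 26-10 0-23-9-15 0-21 12-12 13-7 14-4-16-10-10-10-6-24-6-26-1-19-6-39 1-24-7-29 0-13 5-121 0 1 430 268 0 1-40 3-7-7-3-12-8-32-37-6-18-2-26 17-36 11-16 15-13 26-10 27 21 12 21 13 14 12 10 27 12 28 26-18-41 0-6 22-36 18-22 4-6 0-12-8-12-23-25-3 0-12 10-4 1 26-61 36-65 10-30 2-6-4-7z"/><path data-summit="279 89" data-sink="512 591" d="M516 16l-499 0-1 145 121 1 13-5 29 0 24 7 39-1 19 6 26 1 24 6 10 6 10 10 4 16 7-14 12-13 21-12 15 0 23 9 10 0 26-26 3 0 12 12 3 6 7-8 34-85 9-51z"/><path data-summit="497 231" data-sink="512 591" d="M500 146l-32 24-12 37-36 65-24 58 2 2 7-7 8-3 23 25 8 12 0 12-4 6-30 40-10 18 0 6 18 41 31 34 6 2 18 18 45 39 0 4-6 12 10 1 22-46 2-40 4-20 6-10 15-15 7-15 5-17 0-21-10-11-14-11-1-14 12-45 7-13 10-10 5-1 0-142-50-1-21 3z"/><path data-summit="431 579" data-sink="512 591" d="M374 458l-6 0-6 5-24 23-22 38-27 21-3 7 1 40 225 0 2-2 4-15-8-9-37-30-18-18-6-2-41-42z"/><path data-summit="278 423" data-sink="512 591" d="M300 378l-27 10-15 13-11 16-17 36 2 26 6 18 32 37 17 10 15-8 14-12 22-38 30-28 6 0 30 14 2-1-16-15-27-12-12-10-13-14-12-21-5-2z"/><path data-summit="551 48" data-sink="512 591" d="M591 16l-74 1-5 40-4 20-34 82-1 7 27-20 21 17 21-3 50-1z"/><path data-summit="242 207" data-sink="512 591" d="M591 304l-4 0-10 10-7 13-12 45 1 14 14 11 10 11 0 21-5 17-7 15-15 15-6 10-4 20-2 40-14 26-6 20 68-1z"/>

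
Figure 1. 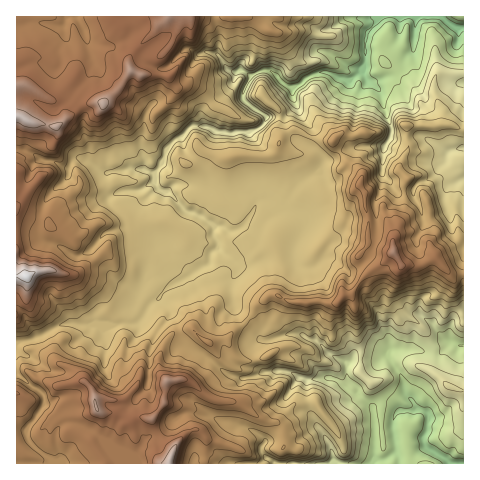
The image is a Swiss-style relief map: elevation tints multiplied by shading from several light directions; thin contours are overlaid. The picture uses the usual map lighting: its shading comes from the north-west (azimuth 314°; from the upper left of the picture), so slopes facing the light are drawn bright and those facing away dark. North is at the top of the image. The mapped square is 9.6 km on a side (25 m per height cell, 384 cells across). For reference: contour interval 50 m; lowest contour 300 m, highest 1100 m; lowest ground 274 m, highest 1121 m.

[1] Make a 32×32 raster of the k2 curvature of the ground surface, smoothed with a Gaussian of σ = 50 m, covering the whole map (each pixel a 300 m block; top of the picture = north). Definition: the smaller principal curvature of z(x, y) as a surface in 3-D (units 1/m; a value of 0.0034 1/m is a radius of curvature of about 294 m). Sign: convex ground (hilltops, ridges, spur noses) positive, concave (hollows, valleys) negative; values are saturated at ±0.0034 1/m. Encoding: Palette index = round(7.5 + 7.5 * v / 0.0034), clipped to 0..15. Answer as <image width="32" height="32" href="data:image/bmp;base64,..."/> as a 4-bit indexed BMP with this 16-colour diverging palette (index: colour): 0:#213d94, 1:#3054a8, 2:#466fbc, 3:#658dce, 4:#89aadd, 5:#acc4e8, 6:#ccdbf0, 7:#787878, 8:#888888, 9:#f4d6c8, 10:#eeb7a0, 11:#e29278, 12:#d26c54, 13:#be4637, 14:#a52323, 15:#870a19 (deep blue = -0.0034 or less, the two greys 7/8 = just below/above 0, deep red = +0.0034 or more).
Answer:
<image width="32" height="32" href="data:image/bmp;base64,Qk12AgAAAAAAAHYAAAAoAAAAIAAAACAAAAABAAQAAAAAAAACAAATCwAAEwsAABAAAAAAAAAAlD0hAKhUMAC8b0YAzo1lAN2qiQDoxKwA8NvMAHh4eACIiIgAyNb0AKC37gB4kuIAVGzSADdGvgAjI6UAGQqHAGVmd3dmdjdTQCAiA0VWZRRVd3dmdlg3Z3FndwhldWOHN3dkZ2ZEaFU1aGFnZVdzd3F3Z2Z3REI1dmZUdnVkU1eENlhWRXQ2eIYzaFVEZlZlQIdmQ3F2ZURmYkZEOWRlhyY0hydih3VDMQAhM4Vzd2dEhlVGY1RTV2dnRjNWVnZmNXVmV0RmR2dlV2FlVmVWZGIWVmZWVoZYZmIkY2RHZkY4ZFZ3dmV2VWZlZFJ0V0JzV0Z1Z3ZmZnVnVoZ1YlVGVFY3d2d3d3d2d3RFNkZGZGWGd4dWd3dnd2ZmdlNXWWR1RnU1dnd3dnd3d3ZlZWdWhFVEYoV3d4dXd4d4ZGR2OHVmh3Yld3eHVneHd3VlZjZVZYd2hXeHVGh3d3d2VHhUNYVnZVd3g2eHd3d3ZVJmKDZmJnZlVTV3d3d3d1d1RBdHV4GFVnN2Z3d3d3dUhBdkZmECRXZWGHZ3d3d2R1UXRWc0hFVWZhVneHSHZGMjBnZkZmdGdVZhRQADlmSGeQU0ZndnOFZkViF3gCU3ZlYKZnZlZlaVU2ZVdgBzN1VWJDV2Z3dmZ0ZHdlUKcHhmVVVWZndndmZnZmdjBQQBIkVmV2ZmdoV2ZDQZETAmdVVGh1Z2d3Z2dnaCAAdHZ1I3RXdHZHeGZndnZnRGZ4hliEWFKIR3ZleId3eFV3ZVRkNDUyUT"/>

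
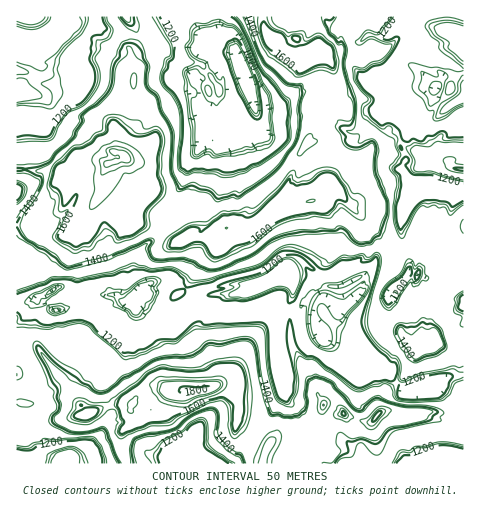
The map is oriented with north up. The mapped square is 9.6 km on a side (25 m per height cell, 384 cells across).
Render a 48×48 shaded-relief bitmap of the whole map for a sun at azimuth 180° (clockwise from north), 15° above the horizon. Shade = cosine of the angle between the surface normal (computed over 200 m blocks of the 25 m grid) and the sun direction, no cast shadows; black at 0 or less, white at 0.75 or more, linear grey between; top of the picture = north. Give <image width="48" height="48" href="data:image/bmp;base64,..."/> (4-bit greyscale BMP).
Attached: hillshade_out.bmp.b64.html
<image width="48" height="48" href="data:image/bmp;base64,Qk32BAAAAAAAAHYAAAAoAAAAMAAAADAAAAABAAQAAAAAAIAEAAATCwAAEwsAABAAAAAAAAAAAAAAABEREQAiIiIAMzMzAERERABVVVUAZmZmAHd3dwCIiIgAmZmZAKqqqgC7u7sAzMzMAN3d3QDu7u4A////AJlqyrhYljVnVVWO3pRIVlVnqmaWjcl2Z8us7tmIlmaJdVWc3IQ4ZlVmeImne7y7vKrM7//YiszN22V5qmUkVlVVWbupeJq8y2Z53//7at///rdWa4VCRVVWiZq6u7mHdlVVms3qVpze7v6FV4VQABVmiDSKu8umVWZUJFVmd2aIvv/qZWVAAAR3UgATEAAkVVVVRAABQlVZzf//tlUgACRVEAAAAAAANURWdBAAAARYqazvt2UREUQyAAAAAAAABDVXgwAAAABBAAAUVVQhVEAAAAAAG6h1EEVpQAJVMAAAAAAARCQiVVAAAUQQOszLhHaGADVVUQAAAAAAABM0VjAAJVVWls3MuWZwFFVVEAAAAAAAADNFVgAARVV6ubzKd1UiVVVQARAAABAAAABFVQAAJVarimipVUMCRFUAFVQgAAIAAAA1VEETNVinZiMyVQAAAAADVTRUQgAAAAAFVFJnI1hlQAAAVAAAAAA1UgBFVTAAAAAVVEV2EERUMBADUTETVERVIAAVZlVVd3ZVVkdTUAFQBVRFUYZDd1VUNWMEZ2Vni8yoenh3lwBBA1VVWM3ZVnZmi7hEVYmGVou8y5i6qHEpUBNVWpve7My7uby2V7zLcgA6t4eamacaswFVV1Z63+3cy779y6z/63UQREaLiZklqWZVVVVovMzdzMzv/svf/v2TACi8u7yFWblVVVerusy7zMib/+qszu3KVIuovN3GVodVVYu6q7unvux1asuWi83d3Lp2ad3GU1VVVZp1WHipvN6VAEY1V4vd3cy7q6q3MFVVVmVVI1aKl5plQAAANDSs7dzdynZ4ICVVRQNVYkVoZVZ1VSIQAAA5vMzcmYZYNANDEgBFdzVmVVa3VVVAAAADaJqquWVUVRAAAAAWiFVWZVWpUiEAAAIANUVWpSVRZkAAIXQWlnVWZVVWQAABAAAAAQFFQTUxZVVWichjZWVYhmVSIAAAAAAAAAAAAlUTJZu8zXUwBFVYmoZUIAAAAAAAATIABVU0RpzLqDIAAEVTeWVVQyAAAAAAAmVCREVlh3Z1QzMxAAAxECVXVUAAAAAAAFdVUQBFVTAjEgAAAAAAAAAkRlQkQxABACVVMAATIwAAAAAAEwMAMQABJUVVVVQ1QyRVNkIABDMAAFVUAhNBABMQBDVVVVJGVEVVemEAJVVAJSIiEAASAkVQMjVmVTBFVFVVeFIkRVUhAAABMAAARVUxMTaIZQJWhjVVVEZVVVMWUBE1RDAANVQBAkaIYwaIuVVVUxFVVUEktXdlVVQCJWQBBDVTQTirzLZVUQFVVUR0WIYzVVVUNVVVVWdBMFq8veuJYVllVVepWTMzRVWFI0JXhpczInq8y7vLY6u5VWmZYyNDFFVVIjBGlUI1NZq8t0eXNni7dndlAFVUEEUiQAJVRUNVeqmqYiEwBEIzdlVBA2dlQAQgQRRTBYdmjbmEAAAAA1RANVUQRbu3VAI0WIVAJXu6vLdQABIANWh5VVVGiu7oVTFYe6UwRX3t7rcwEzU1VVh8dVWbvQ=="/>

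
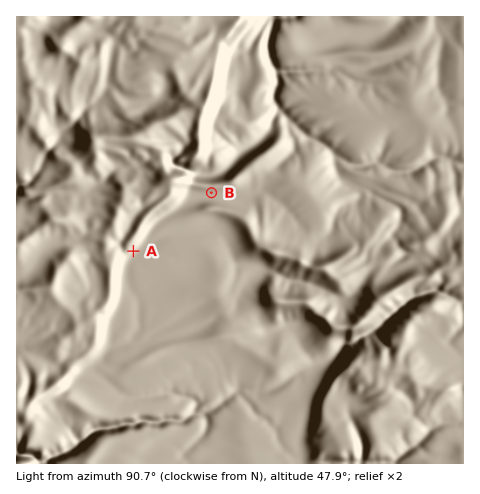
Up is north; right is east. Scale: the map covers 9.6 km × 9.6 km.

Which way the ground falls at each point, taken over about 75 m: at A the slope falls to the SE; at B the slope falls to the S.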